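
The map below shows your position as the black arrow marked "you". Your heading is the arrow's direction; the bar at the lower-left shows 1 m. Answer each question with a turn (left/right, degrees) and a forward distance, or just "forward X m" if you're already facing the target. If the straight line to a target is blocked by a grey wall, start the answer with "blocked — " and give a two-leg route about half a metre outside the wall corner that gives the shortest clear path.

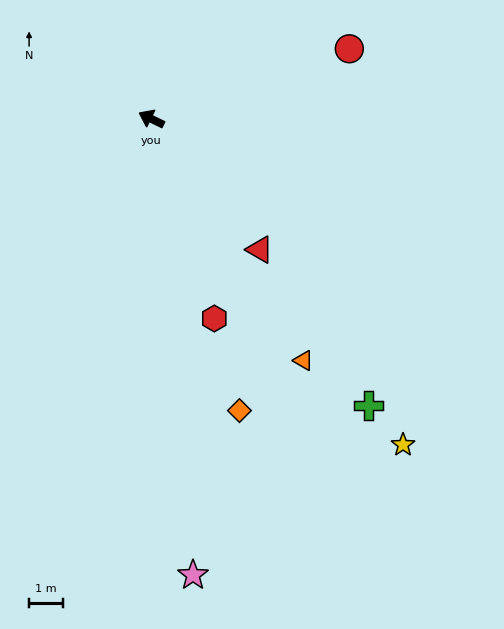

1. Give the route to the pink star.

turn left 121°, forward 13.7 m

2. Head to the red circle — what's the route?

turn right 135°, forward 6.3 m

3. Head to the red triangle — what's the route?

turn left 156°, forward 5.1 m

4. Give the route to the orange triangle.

turn left 148°, forward 8.5 m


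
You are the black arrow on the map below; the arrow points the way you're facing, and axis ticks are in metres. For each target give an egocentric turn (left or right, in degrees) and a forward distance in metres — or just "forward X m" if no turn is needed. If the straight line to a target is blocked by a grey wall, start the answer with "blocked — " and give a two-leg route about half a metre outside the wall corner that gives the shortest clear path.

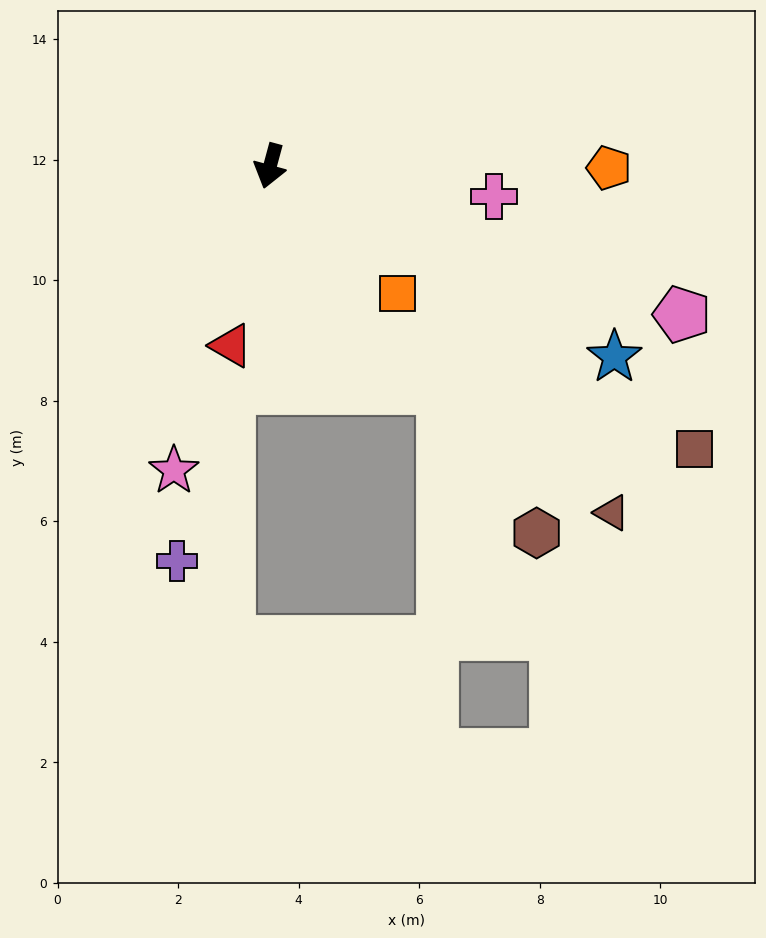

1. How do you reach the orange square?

turn left 60°, forward 3.0 m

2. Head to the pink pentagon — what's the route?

turn left 85°, forward 7.3 m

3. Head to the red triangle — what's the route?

turn left 3°, forward 3.0 m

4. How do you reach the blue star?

turn left 76°, forward 6.5 m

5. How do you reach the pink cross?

turn left 97°, forward 3.7 m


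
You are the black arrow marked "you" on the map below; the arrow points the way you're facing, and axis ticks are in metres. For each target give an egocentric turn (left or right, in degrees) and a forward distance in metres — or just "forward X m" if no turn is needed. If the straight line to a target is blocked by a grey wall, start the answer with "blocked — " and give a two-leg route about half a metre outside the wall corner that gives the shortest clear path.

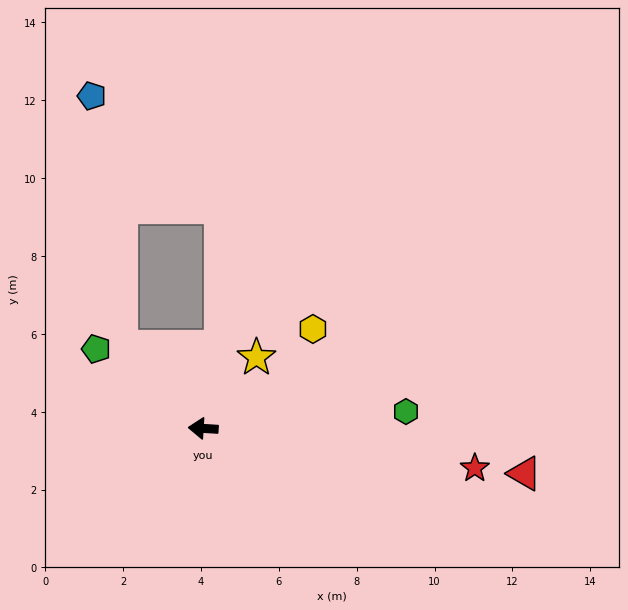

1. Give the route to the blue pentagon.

blocked — turn right 42°, forward 3.0 m, then turn right 38°, forward 6.5 m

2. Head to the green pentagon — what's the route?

turn right 33°, forward 3.4 m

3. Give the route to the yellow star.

turn right 123°, forward 2.3 m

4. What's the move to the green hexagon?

turn right 172°, forward 5.2 m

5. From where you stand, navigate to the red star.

turn left 175°, forward 7.1 m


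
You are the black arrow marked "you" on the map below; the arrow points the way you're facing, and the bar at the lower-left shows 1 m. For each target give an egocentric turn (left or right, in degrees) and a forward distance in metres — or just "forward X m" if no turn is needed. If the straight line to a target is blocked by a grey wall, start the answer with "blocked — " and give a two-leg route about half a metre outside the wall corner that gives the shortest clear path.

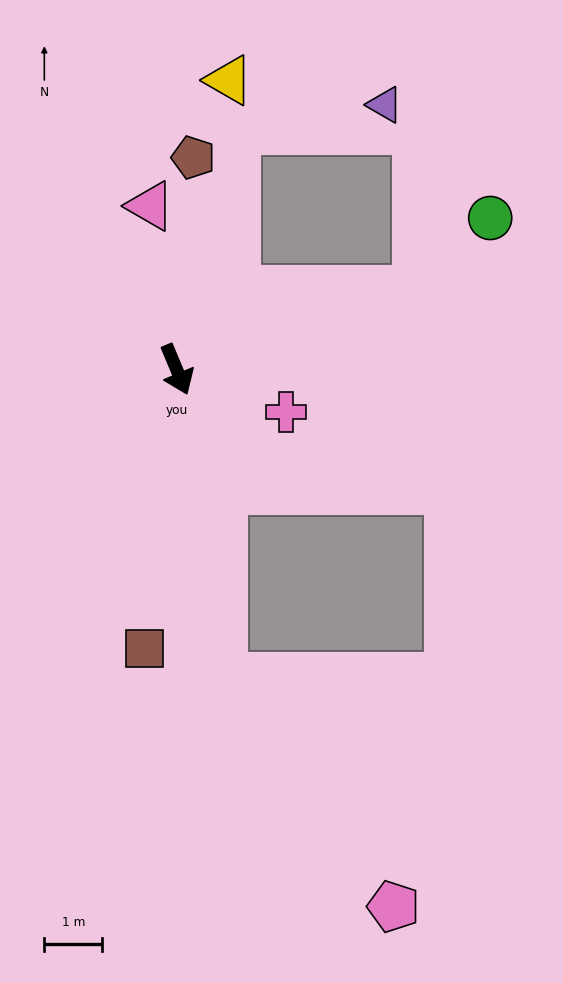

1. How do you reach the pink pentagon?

blocked — turn right 14°, forward 5.4 m, then turn left 28°, forward 4.9 m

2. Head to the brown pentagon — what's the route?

turn left 153°, forward 3.7 m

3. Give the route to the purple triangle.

blocked — turn left 143°, forward 4.3 m, then turn right 66°, forward 2.6 m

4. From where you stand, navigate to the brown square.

turn right 29°, forward 4.9 m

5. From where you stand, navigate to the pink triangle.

turn left 166°, forward 2.9 m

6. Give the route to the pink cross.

turn left 46°, forward 2.0 m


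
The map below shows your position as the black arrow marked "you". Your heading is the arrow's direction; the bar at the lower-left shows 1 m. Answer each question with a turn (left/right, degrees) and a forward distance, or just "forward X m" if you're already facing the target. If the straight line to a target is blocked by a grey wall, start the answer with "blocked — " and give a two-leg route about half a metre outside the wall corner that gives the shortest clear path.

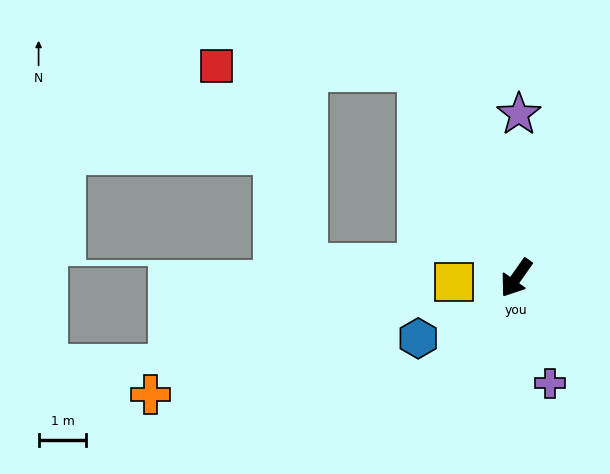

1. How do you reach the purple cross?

turn left 53°, forward 2.3 m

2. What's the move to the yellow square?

turn right 51°, forward 1.3 m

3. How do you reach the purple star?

turn right 146°, forward 3.4 m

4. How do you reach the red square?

blocked — turn right 119°, forward 4.8 m, then turn left 63°, forward 4.2 m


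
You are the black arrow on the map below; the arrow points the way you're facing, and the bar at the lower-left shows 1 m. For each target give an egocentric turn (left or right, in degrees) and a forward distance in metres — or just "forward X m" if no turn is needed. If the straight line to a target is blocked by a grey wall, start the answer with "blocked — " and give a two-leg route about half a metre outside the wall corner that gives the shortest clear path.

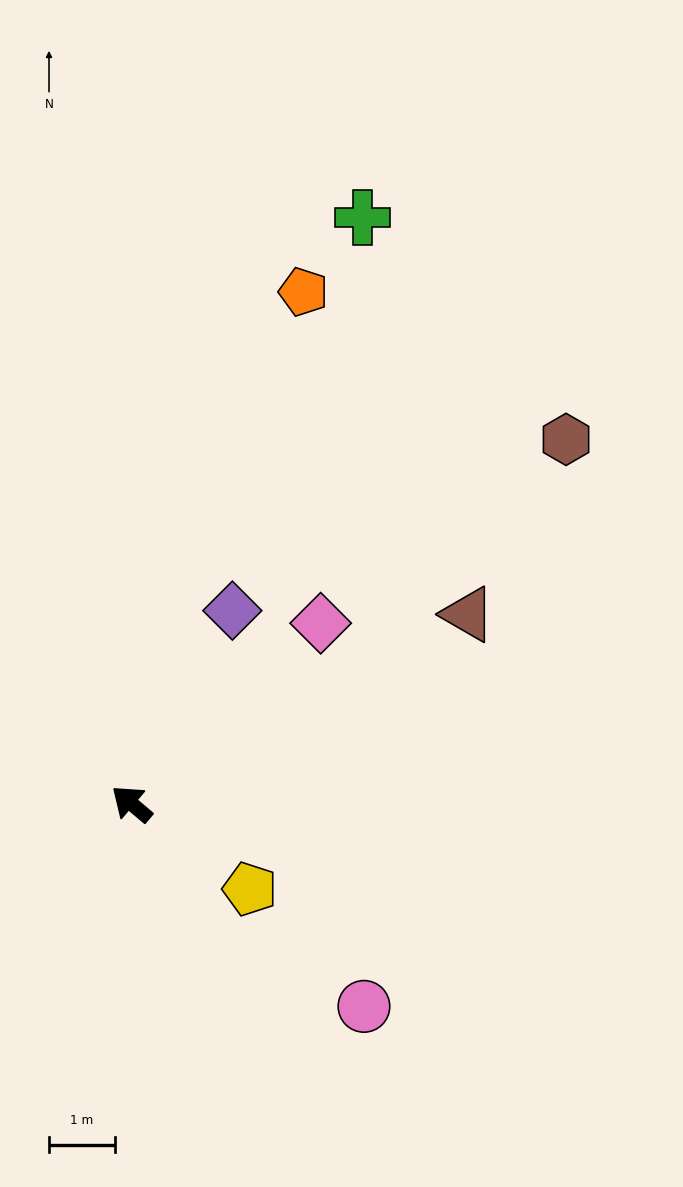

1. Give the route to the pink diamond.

turn right 96°, forward 4.0 m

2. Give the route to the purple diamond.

turn right 77°, forward 3.3 m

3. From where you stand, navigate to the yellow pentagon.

turn right 176°, forward 2.2 m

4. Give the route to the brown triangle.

turn right 110°, forward 5.9 m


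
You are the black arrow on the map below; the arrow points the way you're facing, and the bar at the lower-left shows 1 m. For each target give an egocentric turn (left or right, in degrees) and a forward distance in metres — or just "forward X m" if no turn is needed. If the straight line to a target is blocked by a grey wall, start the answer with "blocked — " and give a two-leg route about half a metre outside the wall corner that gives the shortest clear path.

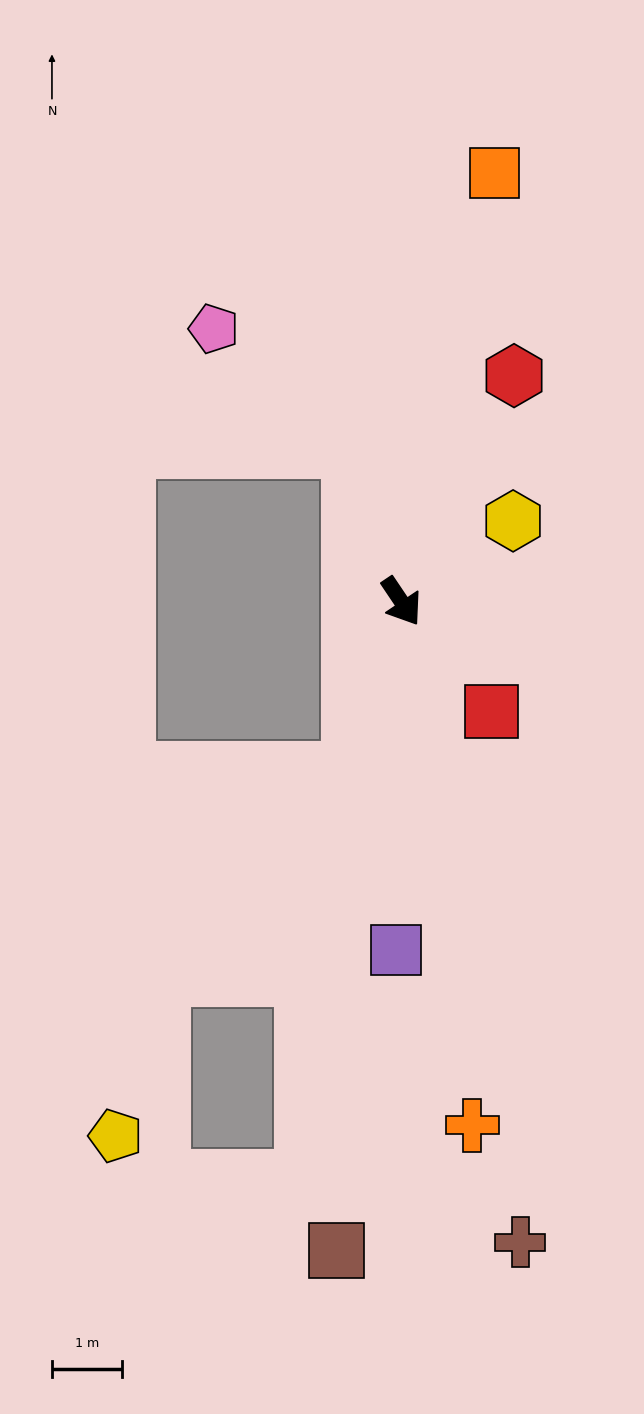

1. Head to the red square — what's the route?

turn left 6°, forward 2.0 m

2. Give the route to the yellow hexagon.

turn left 92°, forward 2.0 m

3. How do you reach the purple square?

turn right 35°, forward 5.0 m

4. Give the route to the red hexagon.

turn left 120°, forward 3.6 m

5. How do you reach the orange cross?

turn right 26°, forward 7.6 m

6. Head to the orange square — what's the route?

turn left 134°, forward 6.3 m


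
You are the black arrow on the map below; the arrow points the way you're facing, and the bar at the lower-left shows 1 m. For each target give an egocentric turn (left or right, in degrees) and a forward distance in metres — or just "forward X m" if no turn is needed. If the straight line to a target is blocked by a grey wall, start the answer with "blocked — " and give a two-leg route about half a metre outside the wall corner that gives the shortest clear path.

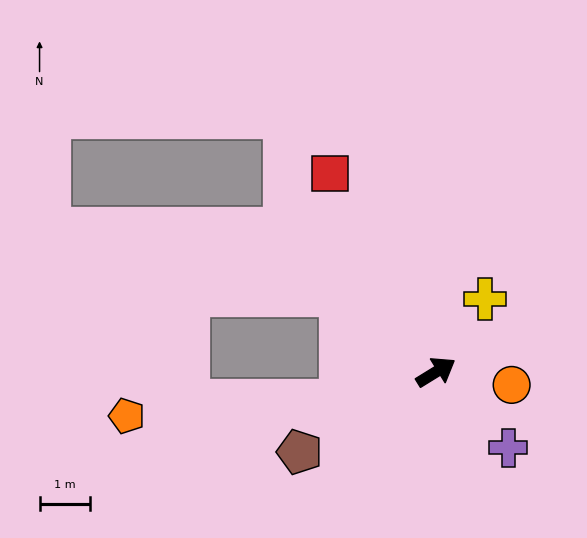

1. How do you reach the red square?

turn left 86°, forward 4.4 m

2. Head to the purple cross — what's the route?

turn right 78°, forward 2.1 m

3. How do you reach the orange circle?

turn right 41°, forward 1.5 m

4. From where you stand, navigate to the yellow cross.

turn left 24°, forward 1.7 m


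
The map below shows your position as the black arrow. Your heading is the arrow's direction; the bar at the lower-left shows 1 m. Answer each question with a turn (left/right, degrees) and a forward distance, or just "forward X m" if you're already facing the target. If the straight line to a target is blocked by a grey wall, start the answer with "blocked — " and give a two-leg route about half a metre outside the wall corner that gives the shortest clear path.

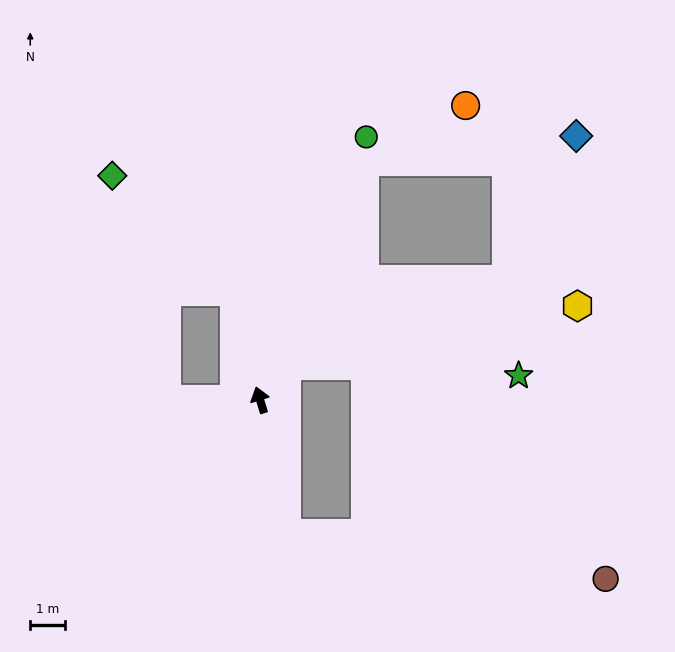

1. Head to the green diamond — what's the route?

blocked — turn right 4°, forward 3.2 m, then turn left 34°, forward 4.9 m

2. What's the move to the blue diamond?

blocked — turn right 41°, forward 7.6 m, then turn right 59°, forward 6.2 m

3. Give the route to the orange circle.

blocked — turn right 41°, forward 7.6 m, then turn right 37°, forward 3.4 m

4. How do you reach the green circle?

turn right 39°, forward 8.3 m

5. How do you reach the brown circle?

blocked — turn left 174°, forward 4.0 m, then turn left 71°, forward 9.4 m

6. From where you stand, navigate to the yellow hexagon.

blocked — turn right 54°, forward 1.3 m, then turn right 41°, forward 8.7 m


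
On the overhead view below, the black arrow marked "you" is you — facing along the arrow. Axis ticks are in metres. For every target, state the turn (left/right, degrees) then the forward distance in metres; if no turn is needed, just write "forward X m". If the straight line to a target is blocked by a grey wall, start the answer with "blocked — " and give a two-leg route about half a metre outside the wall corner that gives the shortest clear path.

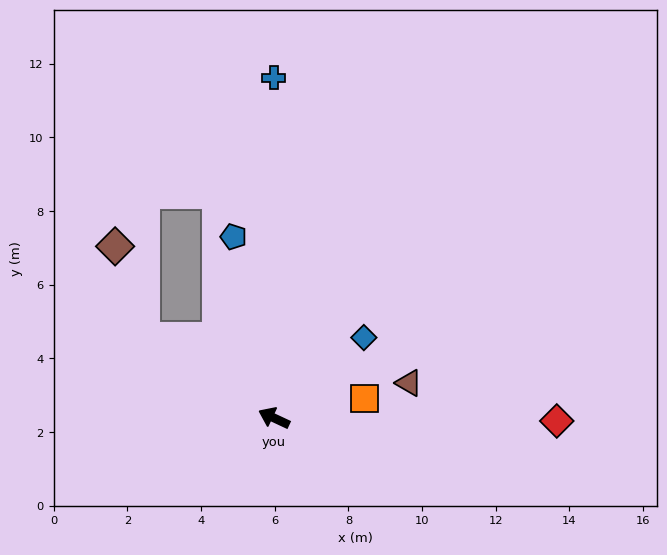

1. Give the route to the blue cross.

turn right 65°, forward 9.2 m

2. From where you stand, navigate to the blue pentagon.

turn right 52°, forward 5.0 m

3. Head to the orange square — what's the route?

turn right 143°, forward 2.5 m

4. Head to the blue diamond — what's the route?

turn right 113°, forward 3.3 m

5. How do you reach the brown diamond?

blocked — turn right 7°, forward 4.1 m, then turn right 40°, forward 2.6 m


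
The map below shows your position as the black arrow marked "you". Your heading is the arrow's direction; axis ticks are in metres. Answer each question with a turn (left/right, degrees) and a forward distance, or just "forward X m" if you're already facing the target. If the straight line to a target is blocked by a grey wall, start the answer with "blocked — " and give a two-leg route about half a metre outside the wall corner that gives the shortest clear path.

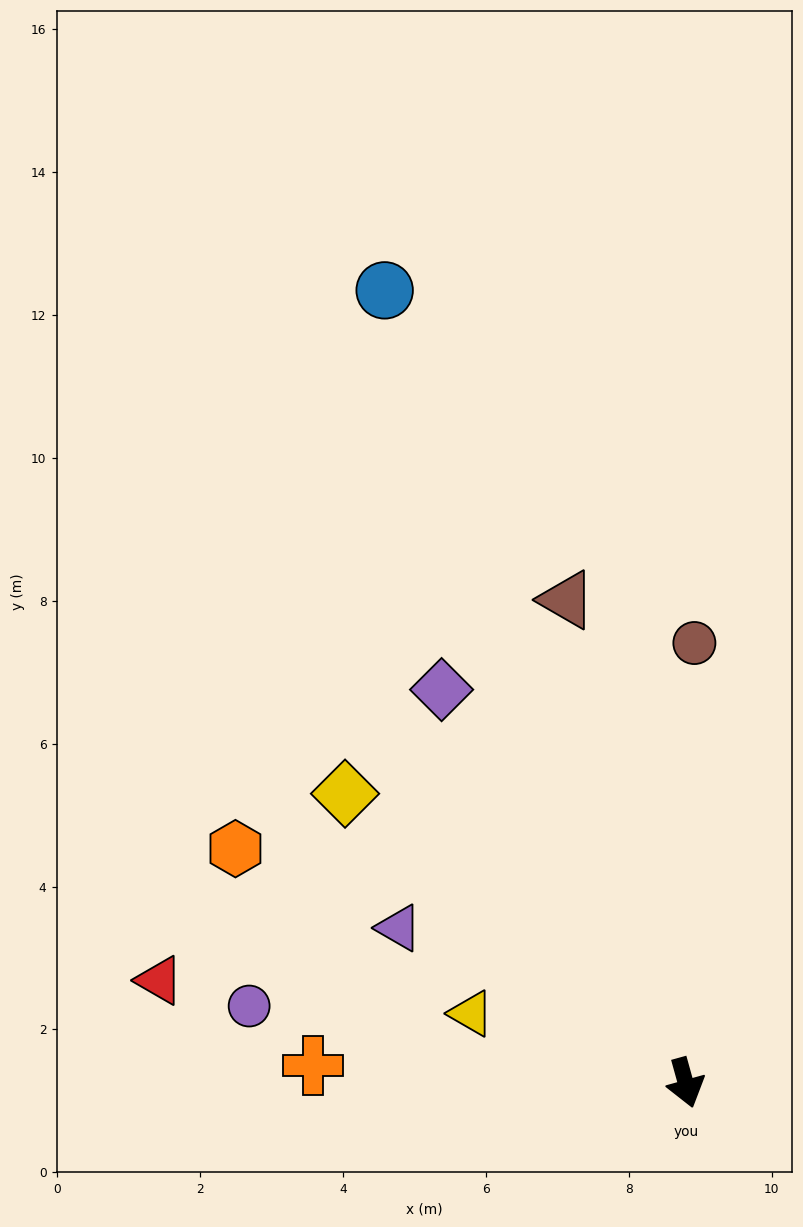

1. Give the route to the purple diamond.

turn right 164°, forward 6.5 m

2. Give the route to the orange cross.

turn right 108°, forward 5.2 m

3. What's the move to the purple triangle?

turn right 134°, forward 4.6 m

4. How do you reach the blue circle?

turn right 175°, forward 11.9 m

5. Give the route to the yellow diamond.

turn right 146°, forward 6.3 m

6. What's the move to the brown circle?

turn left 163°, forward 6.2 m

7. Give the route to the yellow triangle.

turn right 123°, forward 3.2 m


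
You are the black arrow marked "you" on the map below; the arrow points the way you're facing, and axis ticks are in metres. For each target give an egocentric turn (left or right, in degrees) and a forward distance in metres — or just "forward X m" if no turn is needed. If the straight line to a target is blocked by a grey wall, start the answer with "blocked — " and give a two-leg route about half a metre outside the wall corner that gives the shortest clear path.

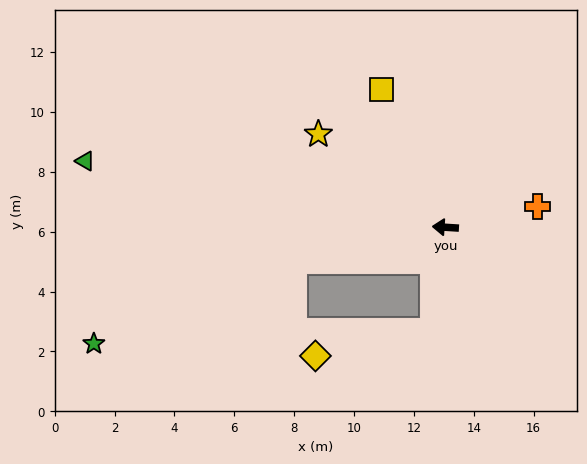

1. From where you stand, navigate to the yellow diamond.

blocked — turn left 87°, forward 3.5 m, then turn right 71°, forward 4.0 m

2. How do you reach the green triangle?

turn right 7°, forward 12.2 m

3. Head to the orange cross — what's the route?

turn right 164°, forward 3.2 m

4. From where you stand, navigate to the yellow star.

turn right 33°, forward 5.3 m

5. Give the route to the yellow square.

turn right 61°, forward 5.1 m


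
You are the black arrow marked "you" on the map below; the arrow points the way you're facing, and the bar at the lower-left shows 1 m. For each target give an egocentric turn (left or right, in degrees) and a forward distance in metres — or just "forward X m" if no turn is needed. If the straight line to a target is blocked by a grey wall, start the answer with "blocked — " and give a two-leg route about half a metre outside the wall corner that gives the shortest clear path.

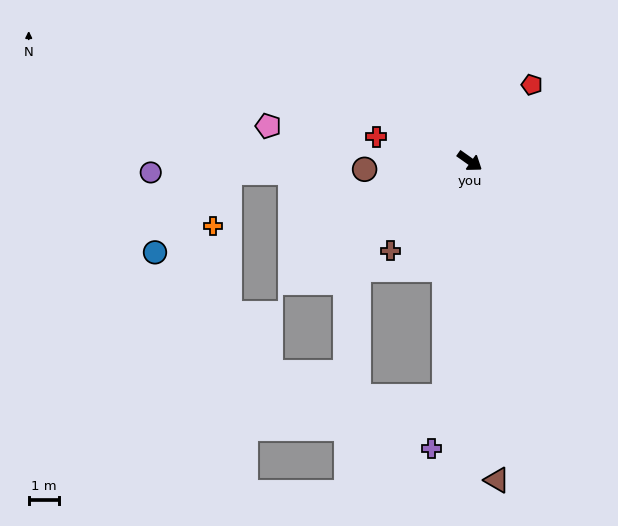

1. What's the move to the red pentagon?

turn left 86°, forward 3.3 m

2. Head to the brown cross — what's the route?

turn right 96°, forward 4.0 m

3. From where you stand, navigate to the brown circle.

turn right 140°, forward 3.5 m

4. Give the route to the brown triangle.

turn right 50°, forward 10.6 m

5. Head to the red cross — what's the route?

turn right 159°, forward 3.2 m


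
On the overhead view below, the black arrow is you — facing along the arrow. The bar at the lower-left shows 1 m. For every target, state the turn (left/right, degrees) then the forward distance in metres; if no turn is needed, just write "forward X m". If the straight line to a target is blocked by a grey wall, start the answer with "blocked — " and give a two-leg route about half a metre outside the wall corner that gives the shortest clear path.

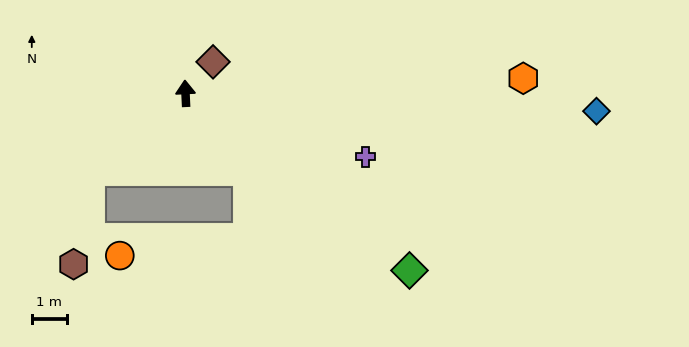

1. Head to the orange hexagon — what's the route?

turn right 90°, forward 9.7 m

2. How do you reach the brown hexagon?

blocked — turn left 127°, forward 3.5 m, then turn left 40°, forward 2.7 m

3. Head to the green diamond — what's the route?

turn right 131°, forward 8.2 m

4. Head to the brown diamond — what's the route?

turn right 44°, forward 1.2 m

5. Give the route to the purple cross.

turn right 112°, forward 5.5 m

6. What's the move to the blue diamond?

turn right 95°, forward 11.8 m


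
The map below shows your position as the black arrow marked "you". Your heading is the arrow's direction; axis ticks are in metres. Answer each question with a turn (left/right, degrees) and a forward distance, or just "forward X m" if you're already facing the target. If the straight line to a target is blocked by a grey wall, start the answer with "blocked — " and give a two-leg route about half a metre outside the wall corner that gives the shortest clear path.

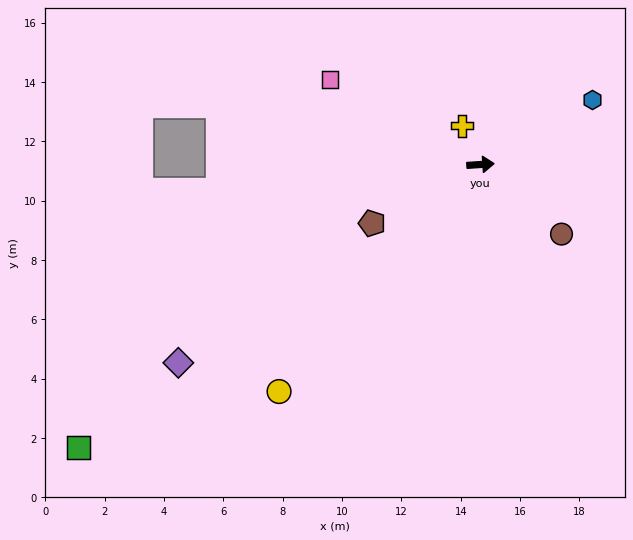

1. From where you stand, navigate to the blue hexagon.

turn left 26°, forward 4.4 m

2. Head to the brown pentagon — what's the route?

turn right 155°, forward 4.2 m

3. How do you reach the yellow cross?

turn left 111°, forward 1.4 m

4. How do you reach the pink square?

turn left 147°, forward 5.8 m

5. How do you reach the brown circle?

turn right 44°, forward 3.6 m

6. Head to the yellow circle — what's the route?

turn right 135°, forward 10.2 m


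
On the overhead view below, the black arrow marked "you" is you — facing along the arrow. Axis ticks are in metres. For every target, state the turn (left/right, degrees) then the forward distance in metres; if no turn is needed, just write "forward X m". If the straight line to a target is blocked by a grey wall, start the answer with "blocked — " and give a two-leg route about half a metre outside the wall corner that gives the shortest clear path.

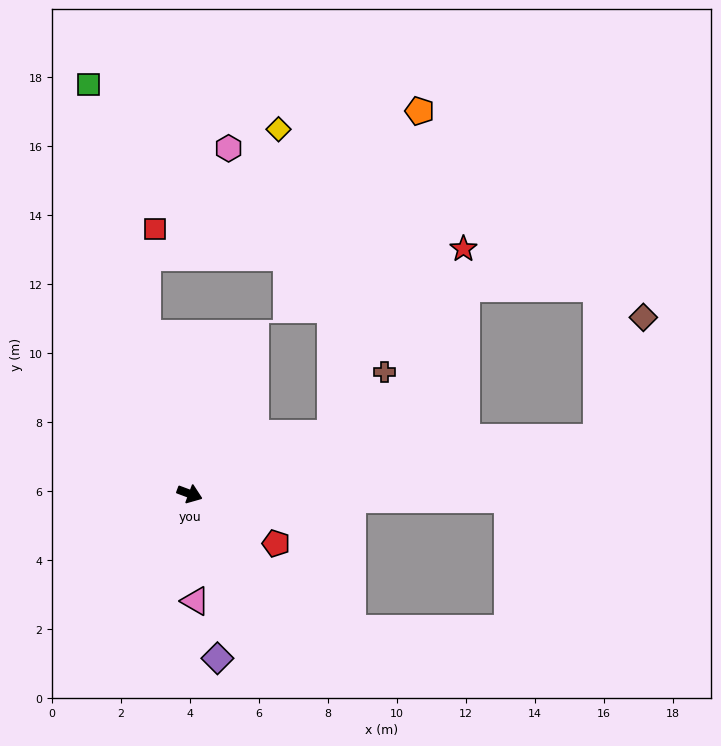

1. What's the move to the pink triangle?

turn right 66°, forward 3.1 m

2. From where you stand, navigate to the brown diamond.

blocked — turn left 28°, forward 11.9 m, then turn left 62°, forward 3.7 m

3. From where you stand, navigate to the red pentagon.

turn right 9°, forward 2.9 m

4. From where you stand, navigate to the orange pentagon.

blocked — turn left 43°, forward 4.5 m, then turn left 52°, forward 9.7 m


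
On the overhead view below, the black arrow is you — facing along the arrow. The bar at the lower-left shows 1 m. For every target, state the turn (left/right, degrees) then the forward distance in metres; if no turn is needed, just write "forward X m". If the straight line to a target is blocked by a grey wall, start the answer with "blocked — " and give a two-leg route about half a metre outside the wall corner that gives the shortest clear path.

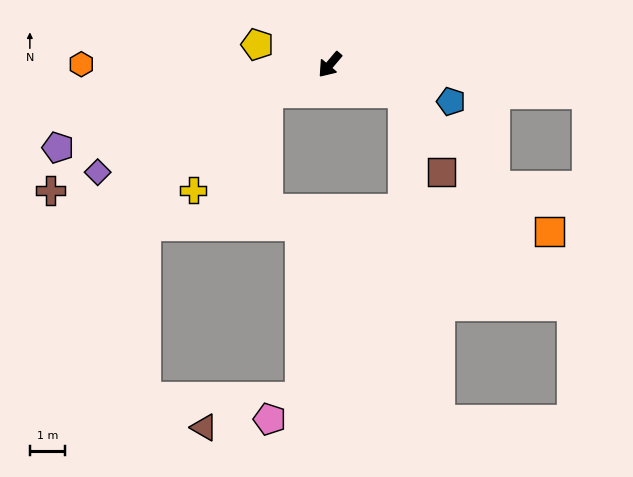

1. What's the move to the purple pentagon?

turn right 33°, forward 8.1 m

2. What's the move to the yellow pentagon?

turn right 65°, forward 2.2 m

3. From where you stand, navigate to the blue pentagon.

turn left 113°, forward 3.6 m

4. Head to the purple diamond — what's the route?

turn right 25°, forward 7.3 m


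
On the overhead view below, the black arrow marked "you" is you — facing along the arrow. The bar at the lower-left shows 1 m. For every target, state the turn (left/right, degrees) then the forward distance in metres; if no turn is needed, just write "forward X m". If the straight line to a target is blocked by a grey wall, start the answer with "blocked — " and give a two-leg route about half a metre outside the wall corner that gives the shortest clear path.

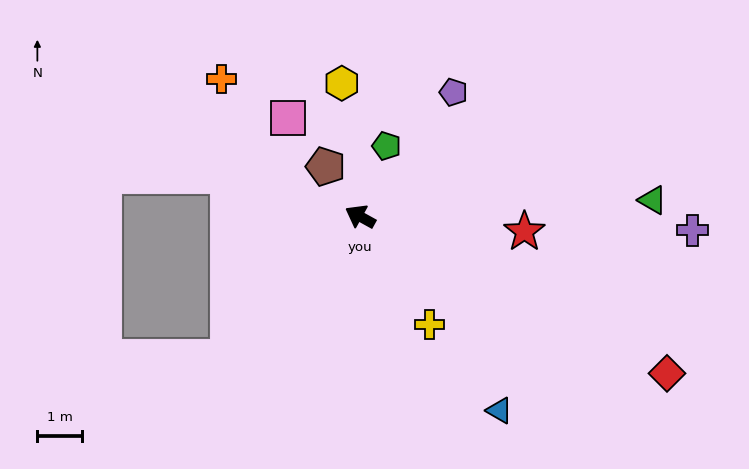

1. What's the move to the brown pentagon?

turn right 26°, forward 1.4 m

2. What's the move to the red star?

turn right 156°, forward 3.7 m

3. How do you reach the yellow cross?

turn left 152°, forward 2.9 m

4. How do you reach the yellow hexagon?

turn right 53°, forward 3.0 m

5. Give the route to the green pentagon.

turn right 82°, forward 1.7 m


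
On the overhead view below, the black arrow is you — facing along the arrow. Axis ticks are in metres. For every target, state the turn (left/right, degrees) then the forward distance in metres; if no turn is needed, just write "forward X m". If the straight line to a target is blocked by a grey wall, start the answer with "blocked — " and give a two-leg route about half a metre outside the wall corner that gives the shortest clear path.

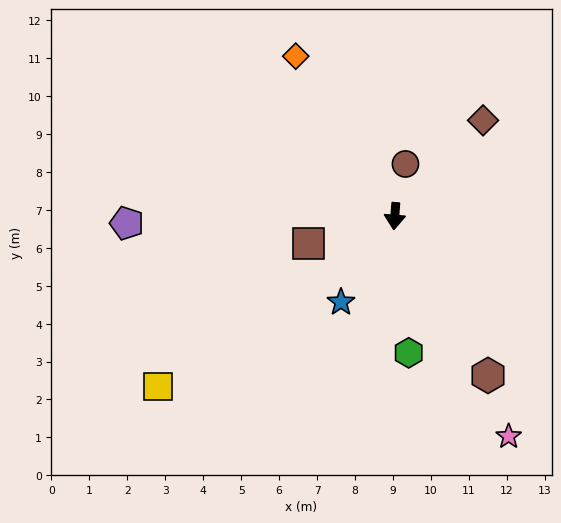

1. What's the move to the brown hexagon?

turn left 35°, forward 4.9 m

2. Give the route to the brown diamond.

turn left 142°, forward 3.4 m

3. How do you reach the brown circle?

turn left 173°, forward 1.4 m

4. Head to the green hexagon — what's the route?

turn left 10°, forward 3.6 m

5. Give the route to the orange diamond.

turn right 144°, forward 5.0 m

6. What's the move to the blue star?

turn right 28°, forward 2.7 m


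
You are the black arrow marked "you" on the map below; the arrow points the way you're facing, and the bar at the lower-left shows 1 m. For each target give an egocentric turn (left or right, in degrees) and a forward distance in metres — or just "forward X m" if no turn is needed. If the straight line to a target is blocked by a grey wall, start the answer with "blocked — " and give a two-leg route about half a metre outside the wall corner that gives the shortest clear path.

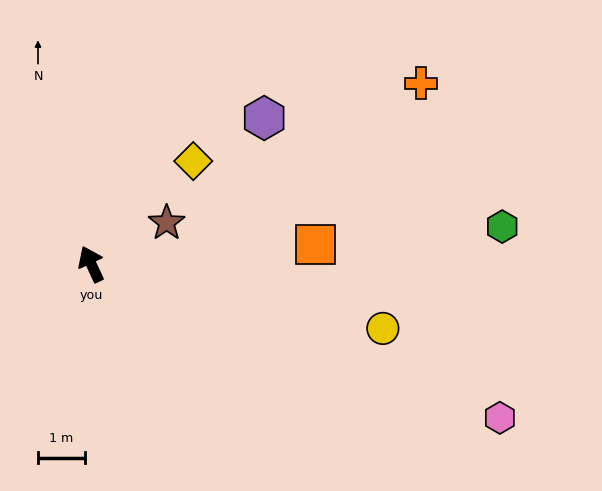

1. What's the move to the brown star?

turn right 86°, forward 1.8 m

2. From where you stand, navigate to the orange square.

turn right 110°, forward 4.8 m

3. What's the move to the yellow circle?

turn right 127°, forward 6.4 m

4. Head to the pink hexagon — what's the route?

turn right 136°, forward 9.4 m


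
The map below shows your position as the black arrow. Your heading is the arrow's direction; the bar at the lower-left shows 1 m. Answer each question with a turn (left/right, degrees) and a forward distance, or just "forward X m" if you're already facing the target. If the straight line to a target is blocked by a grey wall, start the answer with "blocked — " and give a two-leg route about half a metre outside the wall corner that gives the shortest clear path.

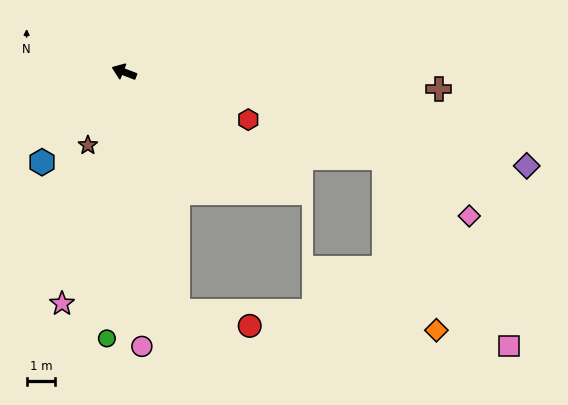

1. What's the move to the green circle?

turn left 107°, forward 9.3 m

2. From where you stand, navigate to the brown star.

turn left 85°, forward 2.8 m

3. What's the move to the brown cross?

turn right 162°, forward 10.9 m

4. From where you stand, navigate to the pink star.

turn left 96°, forward 8.3 m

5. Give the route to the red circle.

blocked — turn left 124°, forward 8.5 m, then turn left 65°, forward 2.5 m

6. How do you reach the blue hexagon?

turn left 69°, forward 4.2 m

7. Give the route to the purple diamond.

turn right 172°, forward 14.3 m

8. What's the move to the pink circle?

turn left 115°, forward 9.5 m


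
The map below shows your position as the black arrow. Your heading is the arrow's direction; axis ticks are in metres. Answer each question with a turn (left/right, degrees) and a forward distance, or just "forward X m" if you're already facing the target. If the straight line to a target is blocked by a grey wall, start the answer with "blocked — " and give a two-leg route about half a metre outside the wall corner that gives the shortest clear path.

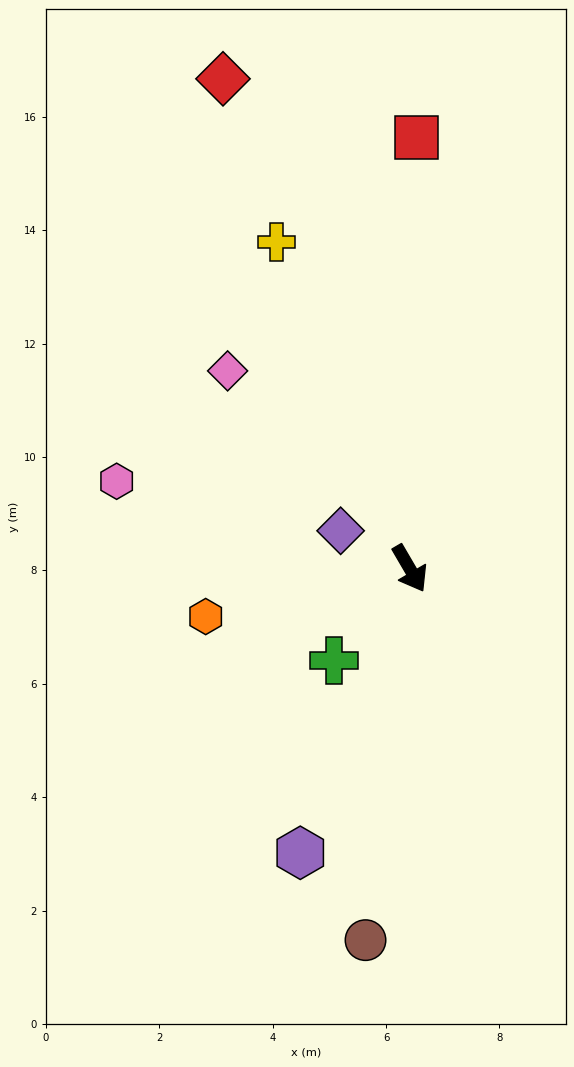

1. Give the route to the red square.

turn left 149°, forward 7.6 m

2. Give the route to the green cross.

turn right 70°, forward 2.1 m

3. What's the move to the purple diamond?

turn right 149°, forward 1.4 m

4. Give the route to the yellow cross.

turn left 172°, forward 6.2 m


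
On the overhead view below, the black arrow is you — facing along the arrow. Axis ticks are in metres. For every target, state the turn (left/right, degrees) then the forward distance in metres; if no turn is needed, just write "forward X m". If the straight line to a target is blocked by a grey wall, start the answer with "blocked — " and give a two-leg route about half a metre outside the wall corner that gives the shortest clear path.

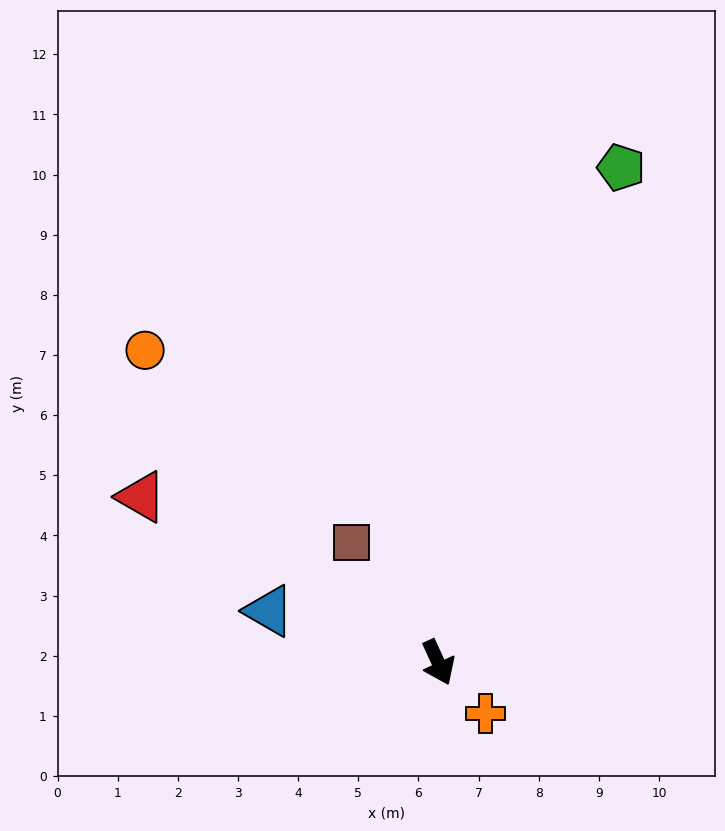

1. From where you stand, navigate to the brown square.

turn right 169°, forward 2.5 m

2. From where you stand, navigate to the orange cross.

turn left 18°, forward 1.2 m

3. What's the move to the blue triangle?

turn right 132°, forward 2.9 m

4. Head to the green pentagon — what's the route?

turn left 135°, forward 8.8 m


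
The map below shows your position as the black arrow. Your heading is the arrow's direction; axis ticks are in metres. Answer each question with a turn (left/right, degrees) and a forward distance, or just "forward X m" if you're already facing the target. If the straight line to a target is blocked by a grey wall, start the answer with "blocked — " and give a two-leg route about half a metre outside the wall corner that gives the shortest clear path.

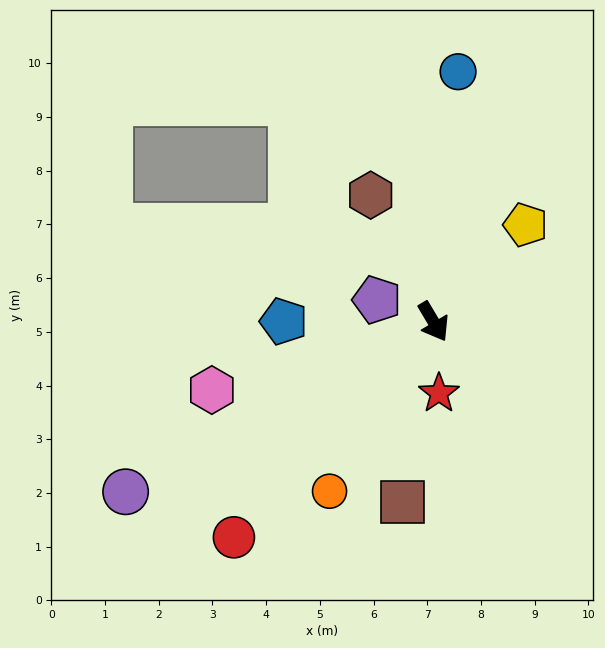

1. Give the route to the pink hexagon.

turn right 104°, forward 4.3 m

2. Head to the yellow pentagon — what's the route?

turn left 106°, forward 2.5 m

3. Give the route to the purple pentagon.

turn right 142°, forward 1.1 m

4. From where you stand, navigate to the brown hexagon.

turn left 176°, forward 2.6 m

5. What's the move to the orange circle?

turn right 62°, forward 3.7 m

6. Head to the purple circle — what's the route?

turn right 92°, forward 6.5 m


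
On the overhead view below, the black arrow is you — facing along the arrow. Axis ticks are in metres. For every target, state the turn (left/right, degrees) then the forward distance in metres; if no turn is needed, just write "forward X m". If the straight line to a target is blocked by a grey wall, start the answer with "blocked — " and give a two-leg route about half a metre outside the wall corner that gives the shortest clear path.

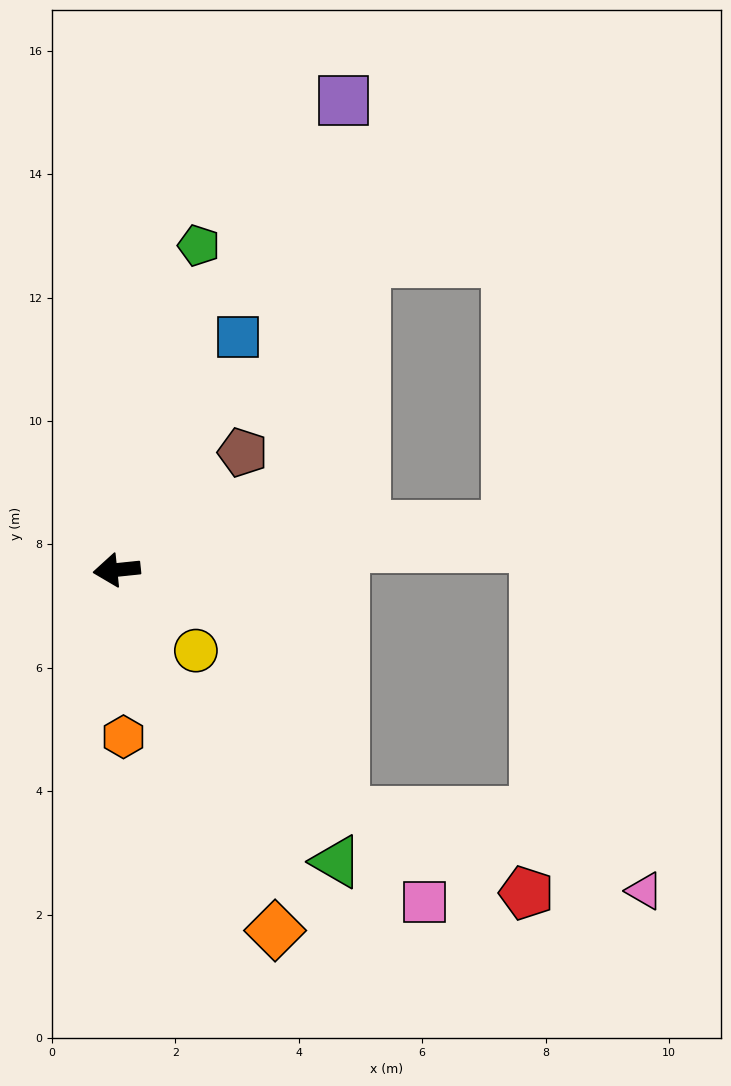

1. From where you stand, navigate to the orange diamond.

turn left 108°, forward 6.4 m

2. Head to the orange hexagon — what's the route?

turn left 86°, forward 2.7 m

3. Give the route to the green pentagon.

turn right 110°, forward 5.4 m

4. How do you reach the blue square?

turn right 123°, forward 4.3 m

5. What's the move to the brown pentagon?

turn right 143°, forward 2.8 m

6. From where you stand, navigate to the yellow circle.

turn left 129°, forward 1.8 m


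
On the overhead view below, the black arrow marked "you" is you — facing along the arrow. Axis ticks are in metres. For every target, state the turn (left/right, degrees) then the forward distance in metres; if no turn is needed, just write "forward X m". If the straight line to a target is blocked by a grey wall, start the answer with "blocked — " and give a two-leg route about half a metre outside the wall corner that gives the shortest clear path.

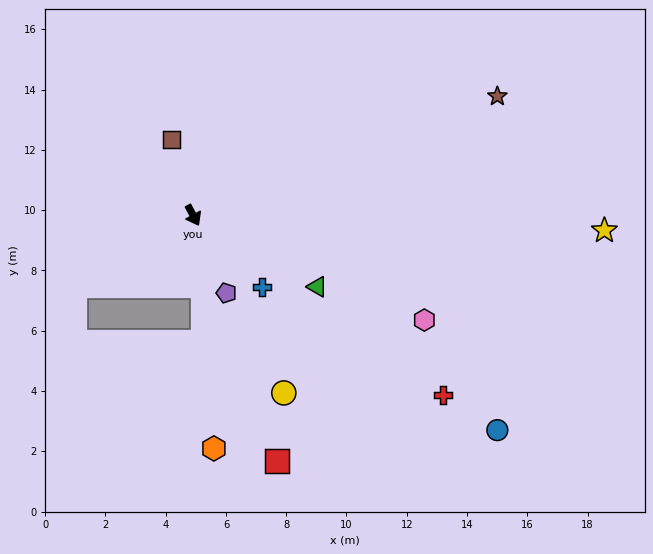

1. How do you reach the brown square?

turn left 167°, forward 2.6 m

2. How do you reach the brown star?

turn left 83°, forward 10.8 m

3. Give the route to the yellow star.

turn left 59°, forward 13.7 m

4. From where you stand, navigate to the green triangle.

turn left 32°, forward 4.8 m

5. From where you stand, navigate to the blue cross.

turn left 16°, forward 3.3 m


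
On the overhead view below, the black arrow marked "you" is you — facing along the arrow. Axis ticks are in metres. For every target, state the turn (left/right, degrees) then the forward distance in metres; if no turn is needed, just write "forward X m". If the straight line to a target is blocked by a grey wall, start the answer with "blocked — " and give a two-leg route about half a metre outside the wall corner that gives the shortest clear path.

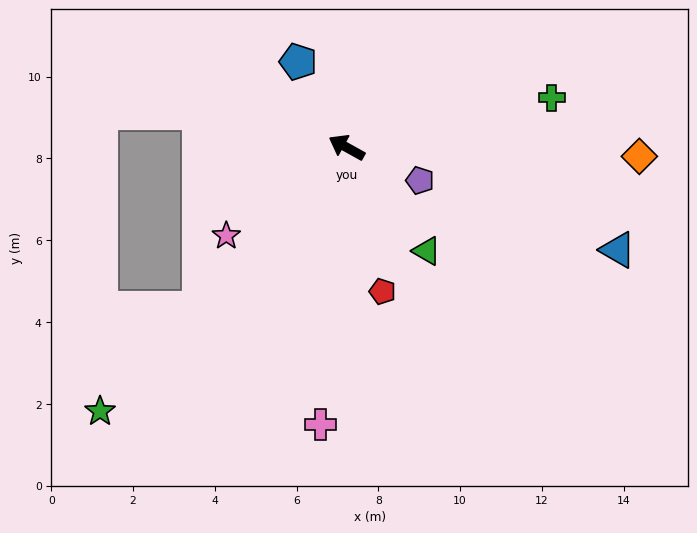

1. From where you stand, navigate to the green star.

turn left 76°, forward 8.8 m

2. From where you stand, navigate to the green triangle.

turn left 157°, forward 3.2 m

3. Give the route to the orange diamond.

turn right 153°, forward 7.2 m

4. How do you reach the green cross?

turn right 137°, forward 5.2 m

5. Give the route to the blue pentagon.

turn right 31°, forward 2.4 m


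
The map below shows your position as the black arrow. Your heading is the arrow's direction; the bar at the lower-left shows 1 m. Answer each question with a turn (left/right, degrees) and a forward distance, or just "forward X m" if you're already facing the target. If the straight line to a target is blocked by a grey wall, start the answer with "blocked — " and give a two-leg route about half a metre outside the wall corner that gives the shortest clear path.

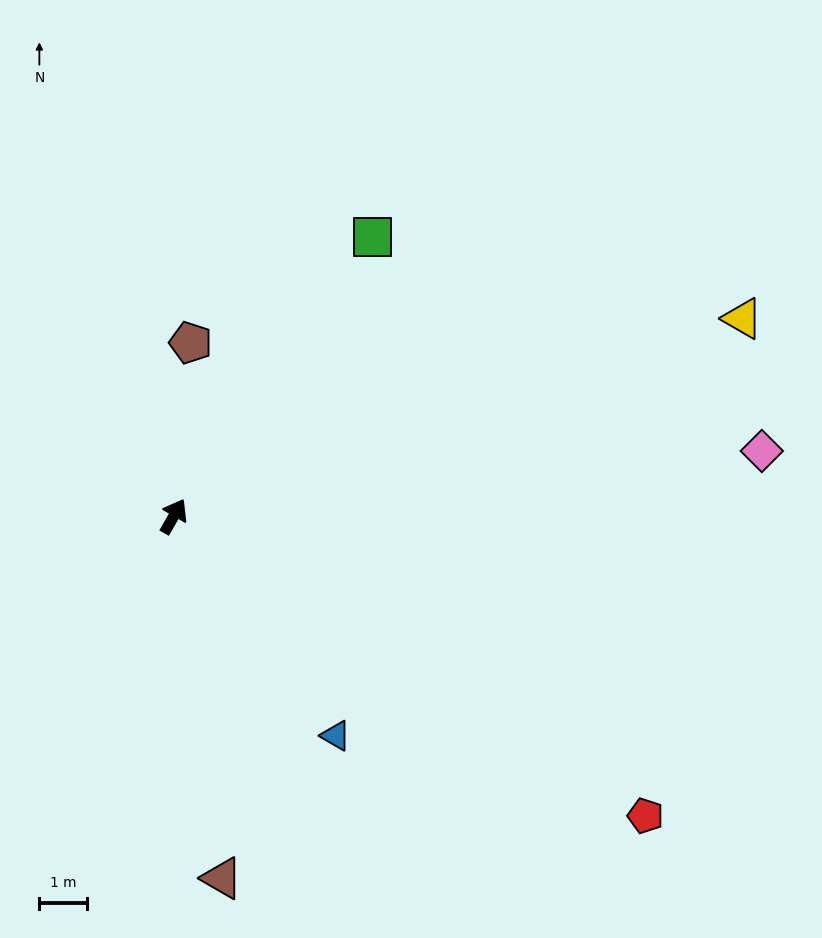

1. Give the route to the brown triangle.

turn right 143°, forward 7.7 m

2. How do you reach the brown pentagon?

turn left 24°, forward 3.7 m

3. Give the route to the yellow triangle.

turn right 41°, forward 12.7 m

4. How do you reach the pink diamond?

turn right 54°, forward 12.5 m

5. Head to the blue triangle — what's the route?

turn right 114°, forward 5.8 m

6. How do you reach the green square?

turn right 6°, forward 7.2 m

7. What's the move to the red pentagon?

turn right 93°, forward 11.8 m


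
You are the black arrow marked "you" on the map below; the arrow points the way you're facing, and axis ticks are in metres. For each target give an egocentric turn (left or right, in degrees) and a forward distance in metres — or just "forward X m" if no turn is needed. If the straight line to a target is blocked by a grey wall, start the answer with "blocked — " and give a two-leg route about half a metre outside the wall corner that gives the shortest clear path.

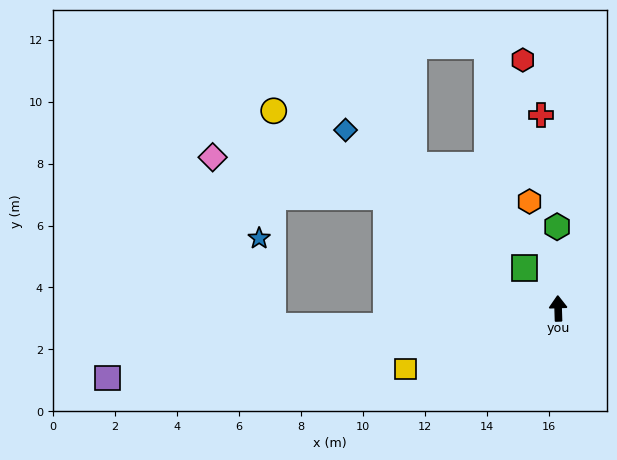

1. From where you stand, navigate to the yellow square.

turn left 110°, forward 5.3 m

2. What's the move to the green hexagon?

forward 2.6 m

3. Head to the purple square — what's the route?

turn left 97°, forward 14.7 m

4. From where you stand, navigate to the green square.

turn left 38°, forward 1.7 m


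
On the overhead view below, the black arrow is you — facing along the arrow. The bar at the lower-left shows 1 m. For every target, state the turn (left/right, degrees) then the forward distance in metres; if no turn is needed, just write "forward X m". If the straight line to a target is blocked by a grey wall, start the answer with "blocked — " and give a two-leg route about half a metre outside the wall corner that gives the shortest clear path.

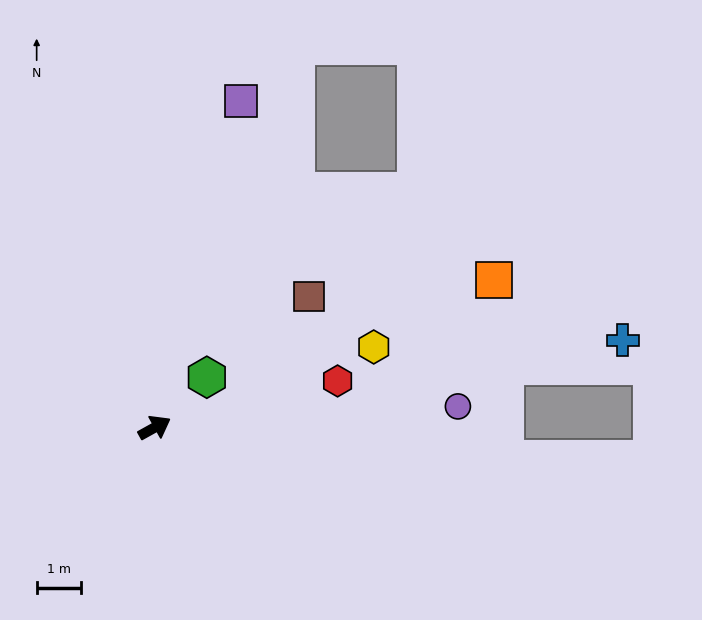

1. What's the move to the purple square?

turn left 46°, forward 7.6 m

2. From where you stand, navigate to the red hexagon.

turn right 15°, forward 4.2 m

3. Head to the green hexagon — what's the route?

turn left 15°, forward 1.6 m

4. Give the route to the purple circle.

turn right 25°, forward 6.8 m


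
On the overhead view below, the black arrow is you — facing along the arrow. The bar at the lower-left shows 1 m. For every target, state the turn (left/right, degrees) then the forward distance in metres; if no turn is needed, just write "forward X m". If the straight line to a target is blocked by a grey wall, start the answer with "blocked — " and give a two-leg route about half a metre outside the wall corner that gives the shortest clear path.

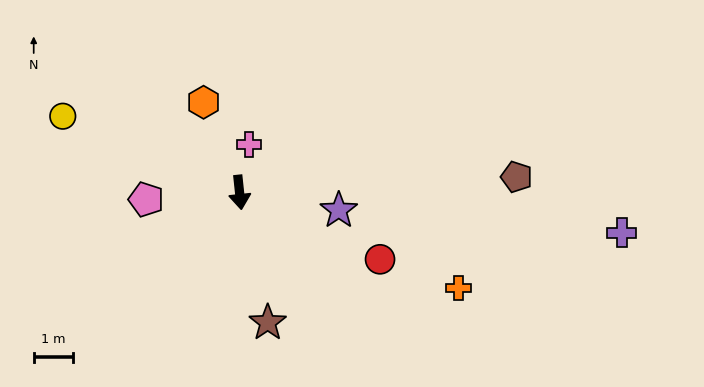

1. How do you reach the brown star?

turn left 6°, forward 3.4 m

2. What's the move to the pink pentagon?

turn right 92°, forward 2.4 m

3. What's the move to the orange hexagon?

turn right 164°, forward 2.5 m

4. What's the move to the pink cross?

turn left 163°, forward 1.3 m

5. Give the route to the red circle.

turn left 59°, forward 4.0 m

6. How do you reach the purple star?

turn left 74°, forward 2.6 m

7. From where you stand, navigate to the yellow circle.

turn right 119°, forward 4.9 m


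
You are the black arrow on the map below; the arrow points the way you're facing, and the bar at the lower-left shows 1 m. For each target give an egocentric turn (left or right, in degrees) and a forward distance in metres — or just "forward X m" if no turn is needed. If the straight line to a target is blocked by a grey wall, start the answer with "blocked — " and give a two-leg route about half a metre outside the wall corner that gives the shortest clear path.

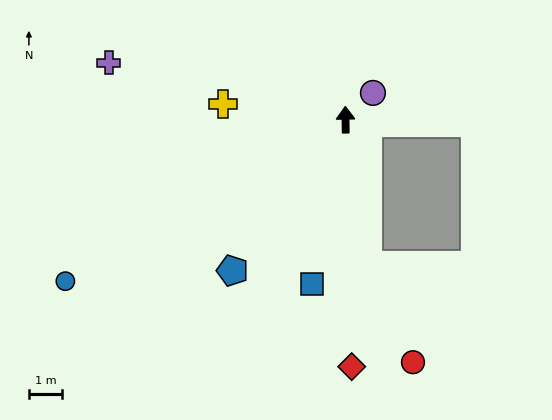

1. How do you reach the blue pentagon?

turn left 142°, forward 5.7 m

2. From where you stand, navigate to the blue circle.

turn left 119°, forward 9.8 m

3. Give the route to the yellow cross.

turn left 82°, forward 3.7 m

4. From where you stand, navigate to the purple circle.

turn right 46°, forward 1.2 m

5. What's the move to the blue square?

turn left 168°, forward 5.1 m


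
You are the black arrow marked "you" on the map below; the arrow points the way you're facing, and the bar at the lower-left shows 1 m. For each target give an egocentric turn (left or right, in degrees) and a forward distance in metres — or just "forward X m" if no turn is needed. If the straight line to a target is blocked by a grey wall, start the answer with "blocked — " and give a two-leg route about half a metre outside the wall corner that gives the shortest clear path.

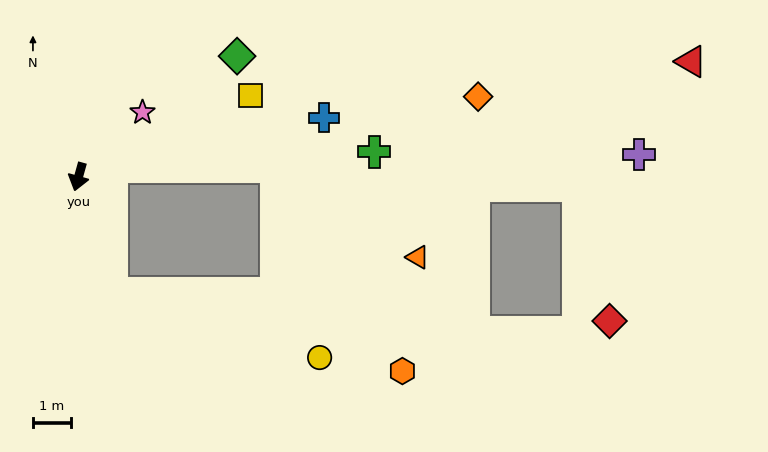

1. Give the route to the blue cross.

turn left 119°, forward 6.7 m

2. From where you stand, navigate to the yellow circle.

blocked — turn left 31°, forward 3.2 m, then turn left 57°, forward 5.8 m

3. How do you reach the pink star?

turn left 151°, forward 2.4 m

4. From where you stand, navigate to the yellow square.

turn left 131°, forward 5.1 m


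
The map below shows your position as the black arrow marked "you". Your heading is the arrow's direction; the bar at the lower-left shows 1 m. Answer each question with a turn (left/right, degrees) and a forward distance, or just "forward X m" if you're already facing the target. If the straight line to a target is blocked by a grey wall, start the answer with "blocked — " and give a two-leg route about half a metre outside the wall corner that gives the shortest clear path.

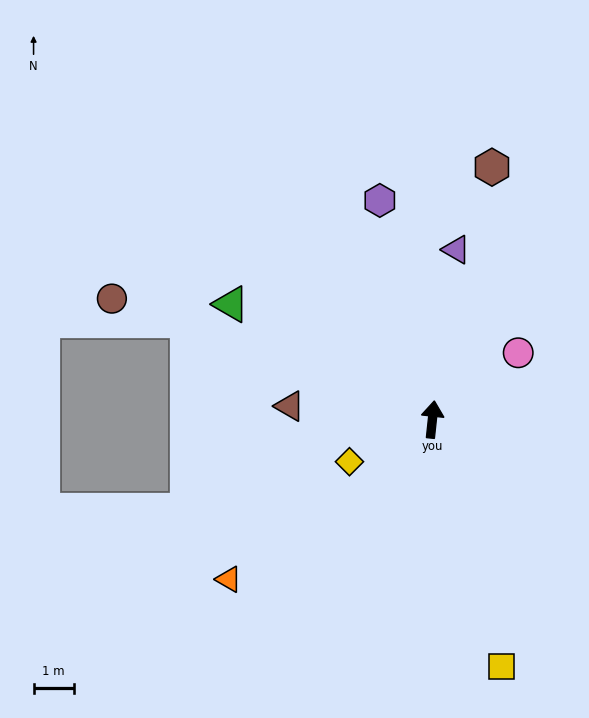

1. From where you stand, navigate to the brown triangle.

turn left 91°, forward 3.5 m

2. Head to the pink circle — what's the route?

turn right 46°, forward 2.7 m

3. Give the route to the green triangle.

turn left 66°, forward 5.7 m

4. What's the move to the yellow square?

turn right 158°, forward 6.3 m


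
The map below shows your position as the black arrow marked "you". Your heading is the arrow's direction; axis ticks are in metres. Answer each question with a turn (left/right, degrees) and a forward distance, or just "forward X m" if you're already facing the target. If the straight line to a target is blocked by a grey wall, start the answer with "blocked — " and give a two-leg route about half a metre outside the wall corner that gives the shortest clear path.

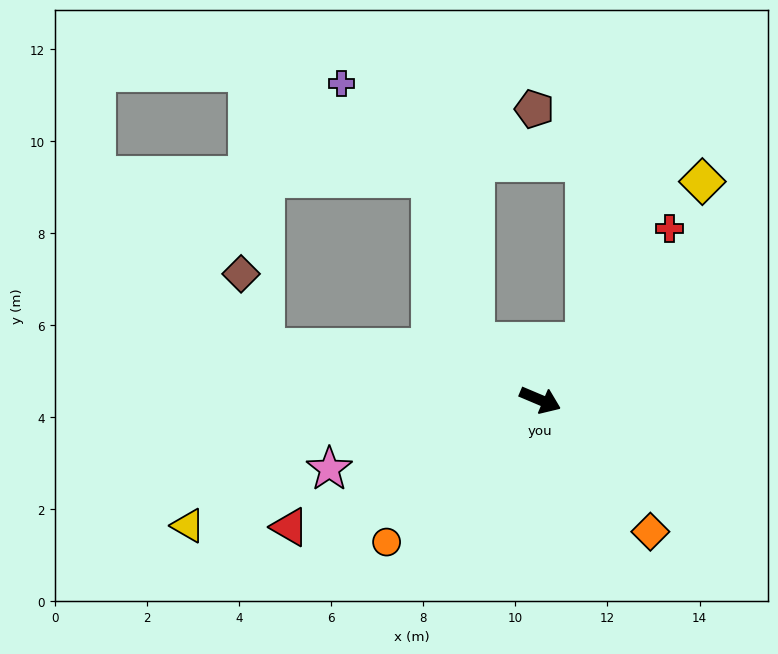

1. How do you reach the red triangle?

turn right 130°, forward 6.1 m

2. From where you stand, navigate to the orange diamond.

turn right 27°, forward 3.7 m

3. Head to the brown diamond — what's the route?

blocked — turn right 168°, forward 6.1 m, then turn right 61°, forward 1.7 m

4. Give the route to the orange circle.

turn right 114°, forward 4.5 m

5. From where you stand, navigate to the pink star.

turn right 139°, forward 4.8 m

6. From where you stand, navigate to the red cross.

turn left 76°, forward 4.7 m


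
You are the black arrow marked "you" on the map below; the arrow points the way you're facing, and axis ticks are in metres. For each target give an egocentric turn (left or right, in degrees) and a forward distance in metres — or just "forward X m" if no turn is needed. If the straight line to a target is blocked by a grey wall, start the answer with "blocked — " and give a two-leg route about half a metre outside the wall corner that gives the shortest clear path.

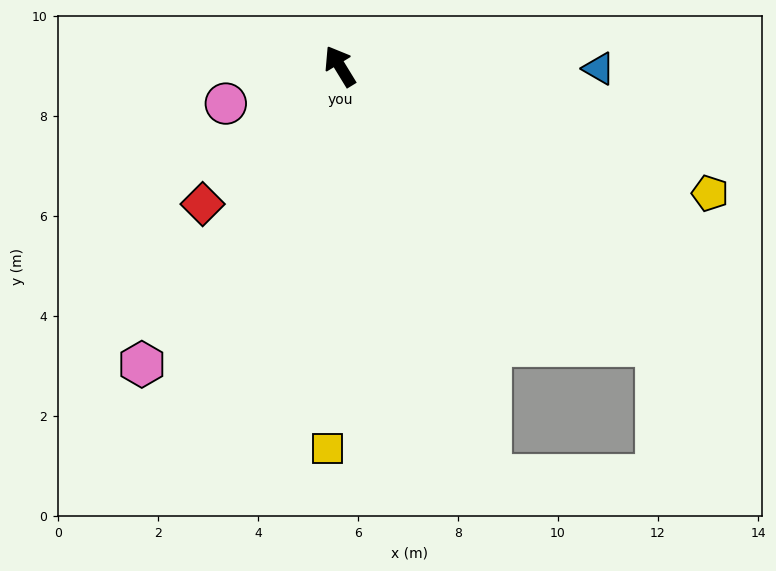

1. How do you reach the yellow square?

turn left 147°, forward 7.6 m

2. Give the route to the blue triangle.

turn right 122°, forward 5.2 m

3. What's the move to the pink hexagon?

turn left 115°, forward 7.2 m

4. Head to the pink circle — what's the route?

turn left 77°, forward 2.4 m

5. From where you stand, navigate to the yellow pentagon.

turn right 140°, forward 7.8 m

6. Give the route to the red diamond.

turn left 104°, forward 3.9 m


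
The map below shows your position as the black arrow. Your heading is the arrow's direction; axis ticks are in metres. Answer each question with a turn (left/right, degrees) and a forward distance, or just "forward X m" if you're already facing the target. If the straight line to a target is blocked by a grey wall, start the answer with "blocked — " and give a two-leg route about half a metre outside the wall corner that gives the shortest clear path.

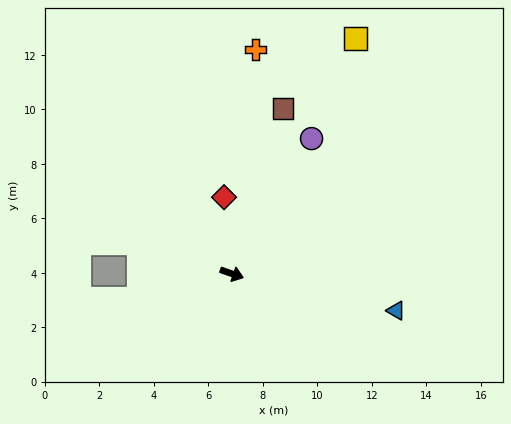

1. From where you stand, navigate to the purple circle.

turn left 79°, forward 5.8 m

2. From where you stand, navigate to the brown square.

turn left 92°, forward 6.4 m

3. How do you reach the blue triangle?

turn left 7°, forward 6.2 m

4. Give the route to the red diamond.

turn left 115°, forward 2.8 m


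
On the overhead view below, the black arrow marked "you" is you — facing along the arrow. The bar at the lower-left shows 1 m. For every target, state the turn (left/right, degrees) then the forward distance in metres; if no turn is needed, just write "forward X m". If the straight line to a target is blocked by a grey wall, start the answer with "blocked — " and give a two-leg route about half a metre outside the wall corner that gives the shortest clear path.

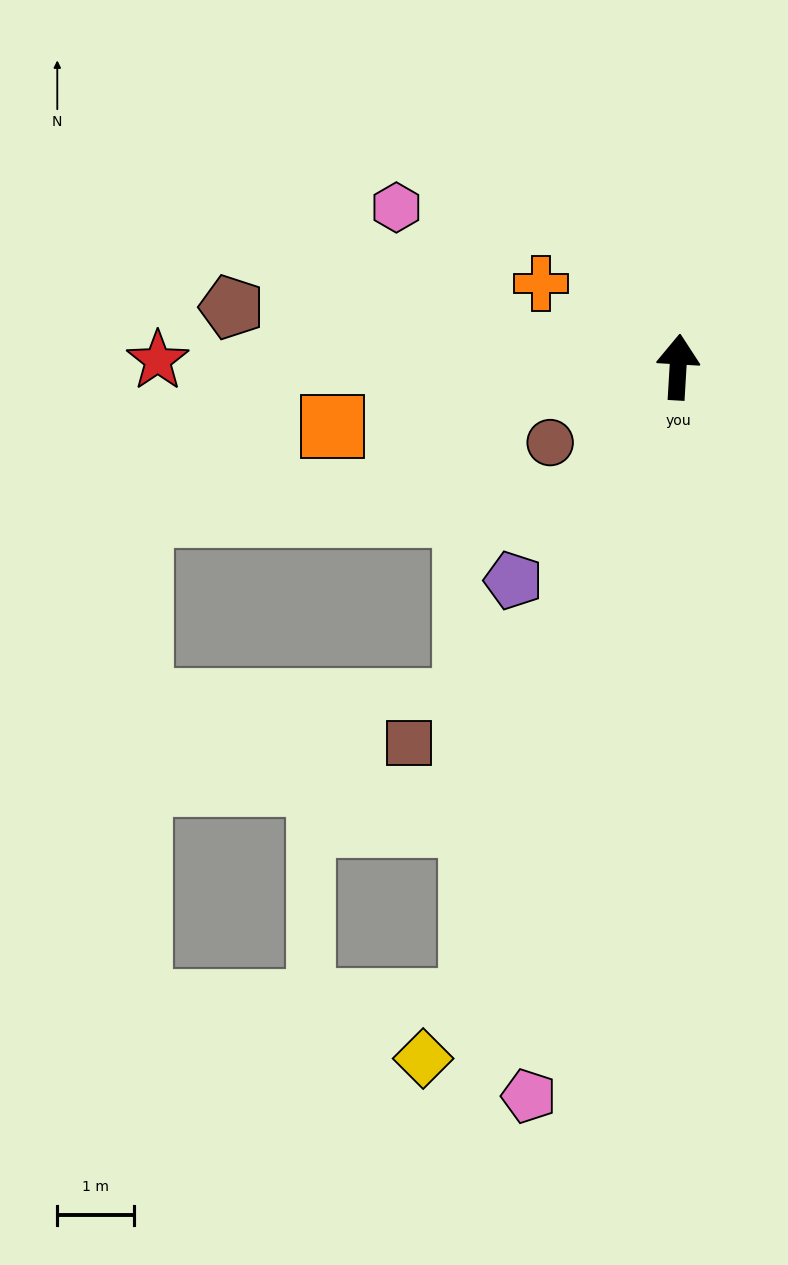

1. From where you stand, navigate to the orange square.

turn left 103°, forward 4.6 m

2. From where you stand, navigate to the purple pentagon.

turn left 146°, forward 3.5 m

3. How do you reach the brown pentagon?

turn left 86°, forward 5.9 m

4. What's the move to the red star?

turn left 93°, forward 6.8 m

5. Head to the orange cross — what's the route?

turn left 62°, forward 2.1 m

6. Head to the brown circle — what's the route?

turn left 124°, forward 1.9 m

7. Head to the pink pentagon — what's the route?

turn left 172°, forward 9.7 m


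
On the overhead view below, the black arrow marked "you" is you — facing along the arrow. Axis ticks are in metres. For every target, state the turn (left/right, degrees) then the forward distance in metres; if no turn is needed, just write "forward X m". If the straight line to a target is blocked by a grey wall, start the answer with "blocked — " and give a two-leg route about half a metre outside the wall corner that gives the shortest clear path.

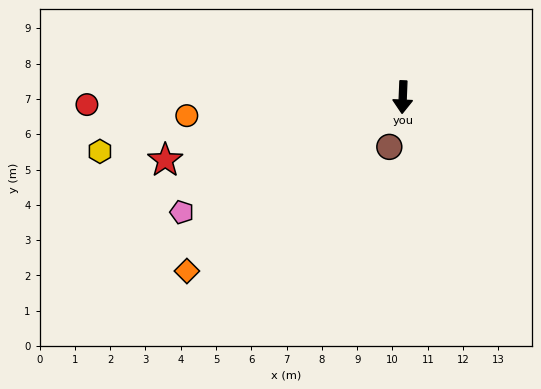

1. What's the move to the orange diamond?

turn right 49°, forward 7.9 m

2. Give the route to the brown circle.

turn right 13°, forward 1.5 m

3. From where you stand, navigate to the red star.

turn right 73°, forward 7.0 m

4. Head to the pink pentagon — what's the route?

turn right 60°, forward 7.1 m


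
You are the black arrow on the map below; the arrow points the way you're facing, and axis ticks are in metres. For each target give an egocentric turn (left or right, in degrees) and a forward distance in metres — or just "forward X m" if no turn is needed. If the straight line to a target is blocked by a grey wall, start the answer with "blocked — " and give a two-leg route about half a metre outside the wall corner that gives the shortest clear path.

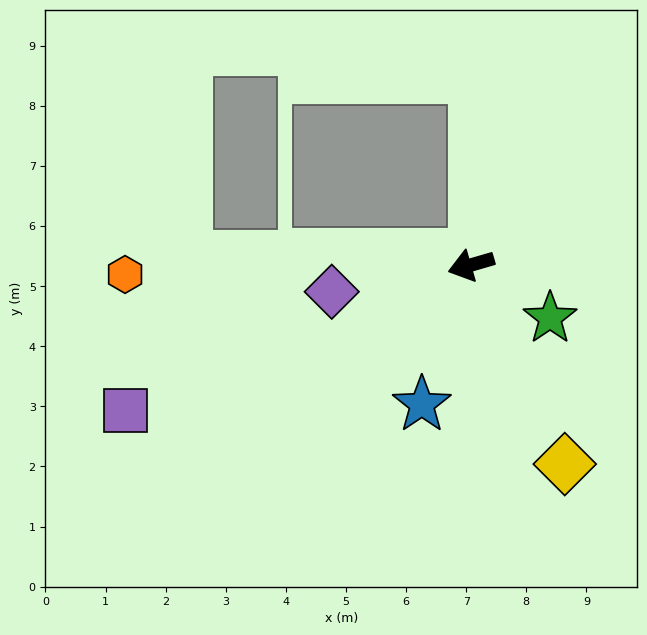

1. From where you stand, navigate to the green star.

turn left 130°, forward 1.6 m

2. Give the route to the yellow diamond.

turn left 99°, forward 3.7 m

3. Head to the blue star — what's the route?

turn left 54°, forward 2.5 m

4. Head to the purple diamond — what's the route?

turn right 5°, forward 2.4 m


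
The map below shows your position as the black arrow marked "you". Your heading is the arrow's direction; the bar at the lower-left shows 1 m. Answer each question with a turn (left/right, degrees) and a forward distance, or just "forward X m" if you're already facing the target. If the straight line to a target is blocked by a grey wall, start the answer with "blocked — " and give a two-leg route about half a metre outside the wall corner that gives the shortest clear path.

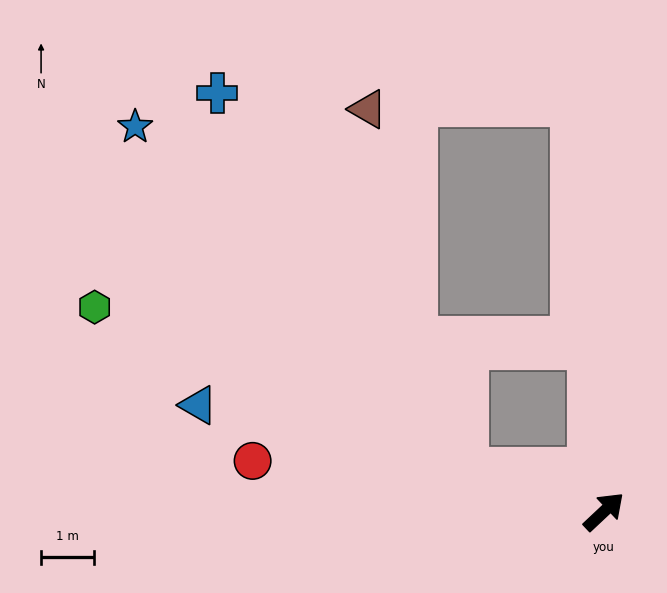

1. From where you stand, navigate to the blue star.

blocked — turn left 120°, forward 2.7 m, then turn right 29°, forward 9.0 m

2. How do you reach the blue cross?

blocked — turn left 120°, forward 2.7 m, then turn right 40°, forward 8.6 m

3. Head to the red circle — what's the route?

turn left 129°, forward 6.7 m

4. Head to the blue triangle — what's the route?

turn left 122°, forward 8.0 m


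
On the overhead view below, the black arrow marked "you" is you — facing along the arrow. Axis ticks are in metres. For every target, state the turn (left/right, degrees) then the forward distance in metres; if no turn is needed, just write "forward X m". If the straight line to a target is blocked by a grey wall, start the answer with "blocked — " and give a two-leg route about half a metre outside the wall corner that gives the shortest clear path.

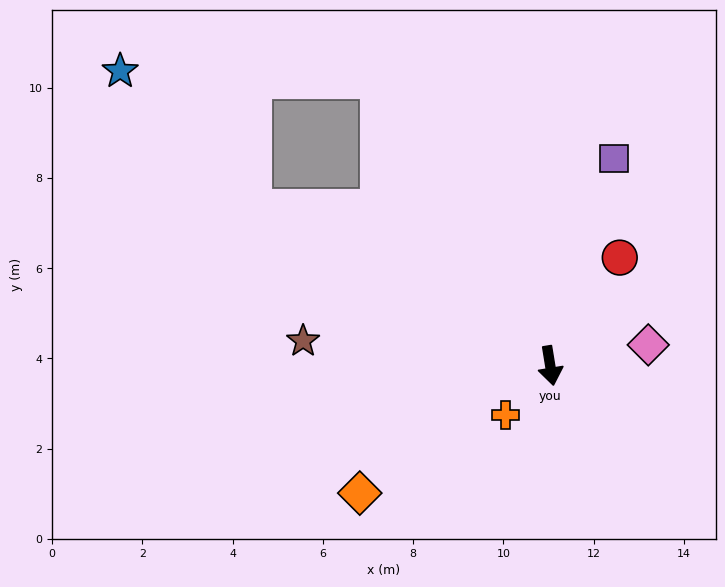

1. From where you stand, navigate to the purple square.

turn left 154°, forward 4.8 m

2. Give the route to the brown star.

turn right 105°, forward 5.5 m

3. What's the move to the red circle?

turn left 138°, forward 2.8 m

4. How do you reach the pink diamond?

turn left 93°, forward 2.2 m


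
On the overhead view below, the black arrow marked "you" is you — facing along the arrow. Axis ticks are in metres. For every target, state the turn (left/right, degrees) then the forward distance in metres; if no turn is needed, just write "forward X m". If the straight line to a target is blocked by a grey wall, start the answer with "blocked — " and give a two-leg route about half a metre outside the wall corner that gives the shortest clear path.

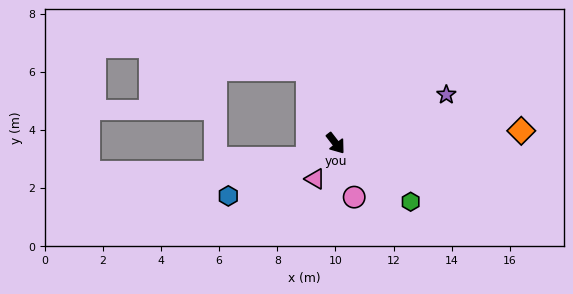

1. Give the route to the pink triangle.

turn right 68°, forward 1.4 m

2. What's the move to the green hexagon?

turn left 14°, forward 3.3 m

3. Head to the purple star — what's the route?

turn left 76°, forward 4.2 m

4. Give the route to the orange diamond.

turn left 56°, forward 6.4 m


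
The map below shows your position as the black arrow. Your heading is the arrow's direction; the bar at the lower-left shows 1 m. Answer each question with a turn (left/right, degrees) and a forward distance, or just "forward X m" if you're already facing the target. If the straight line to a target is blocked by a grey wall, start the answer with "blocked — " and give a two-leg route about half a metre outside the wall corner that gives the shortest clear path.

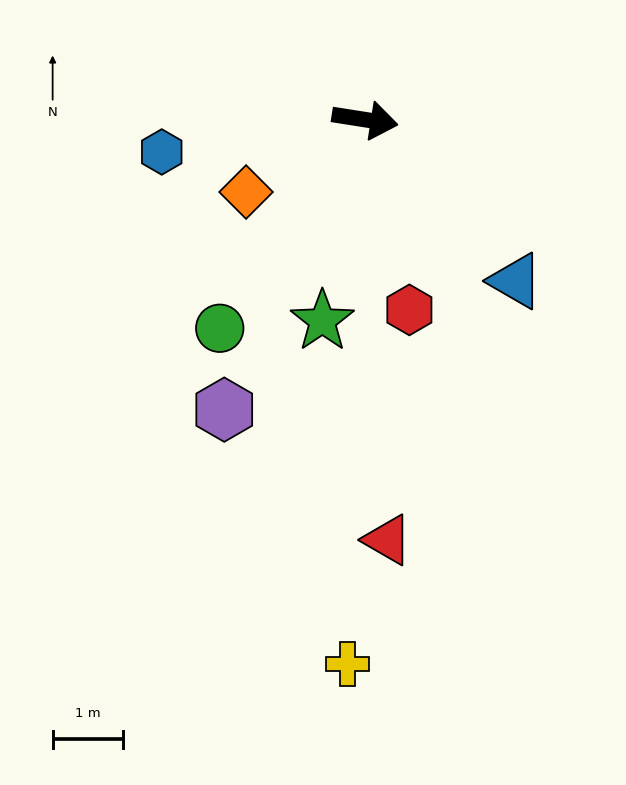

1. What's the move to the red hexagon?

turn right 68°, forward 2.8 m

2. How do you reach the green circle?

turn right 116°, forward 3.6 m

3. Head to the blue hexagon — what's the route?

turn right 162°, forward 2.9 m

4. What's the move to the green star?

turn right 93°, forward 2.9 m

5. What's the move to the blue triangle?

turn right 38°, forward 3.1 m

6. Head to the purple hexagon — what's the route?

turn right 107°, forward 4.6 m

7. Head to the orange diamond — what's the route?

turn right 140°, forward 2.0 m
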